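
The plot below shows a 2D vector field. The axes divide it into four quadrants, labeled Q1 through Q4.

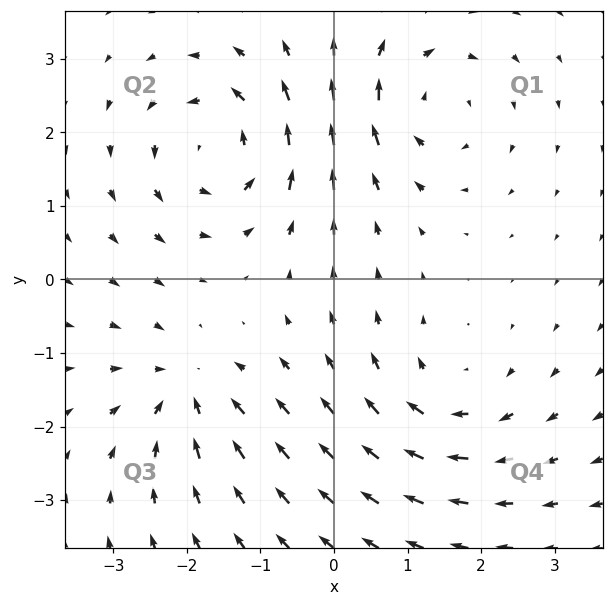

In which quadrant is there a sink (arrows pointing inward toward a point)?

The sink sits at approximately (-2.0, -1.5), which lies in quadrant Q3. The divergence there is about -5, negative as expected for a sink.

Q3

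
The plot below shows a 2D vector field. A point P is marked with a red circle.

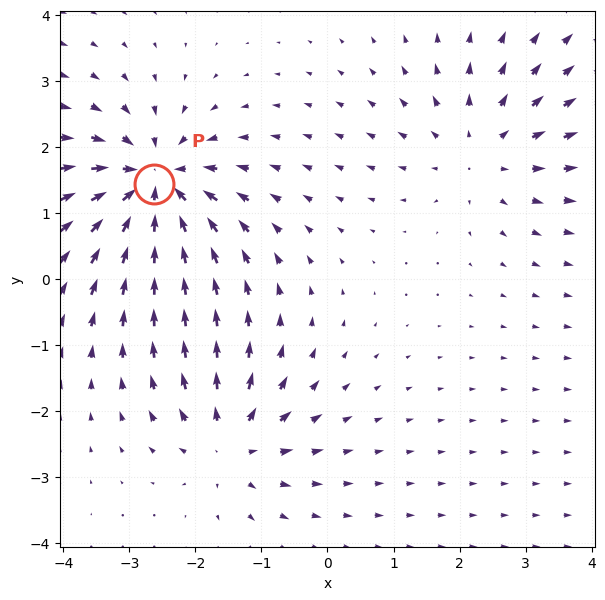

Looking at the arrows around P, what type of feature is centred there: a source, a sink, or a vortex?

sink

At P (-2.6, 1.4) the arrows converge inward. Divergence about -6, curl ≈0 — negative divergence with near-zero curl is a sink.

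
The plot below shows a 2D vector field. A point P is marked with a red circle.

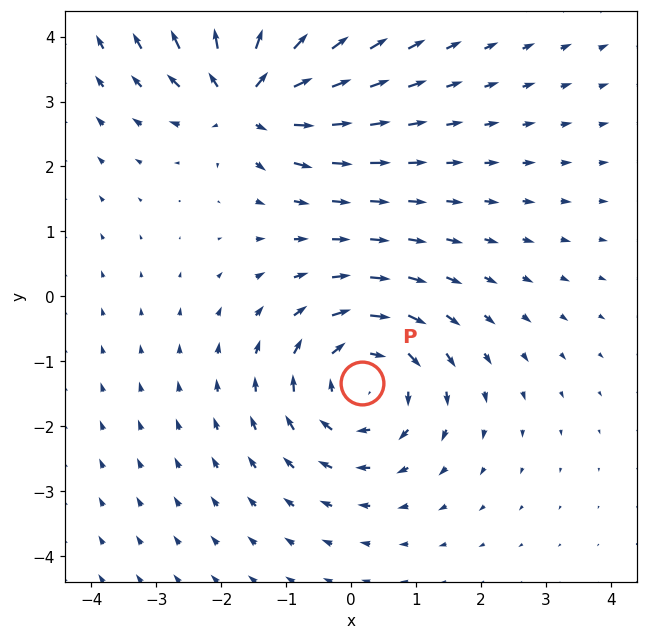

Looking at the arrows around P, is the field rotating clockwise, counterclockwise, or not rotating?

clockwise

Near P at (0.2, -1.3) the arrows circulate clockwise. The curl (z-component) there is about -3; negative curl means clockwise rotation.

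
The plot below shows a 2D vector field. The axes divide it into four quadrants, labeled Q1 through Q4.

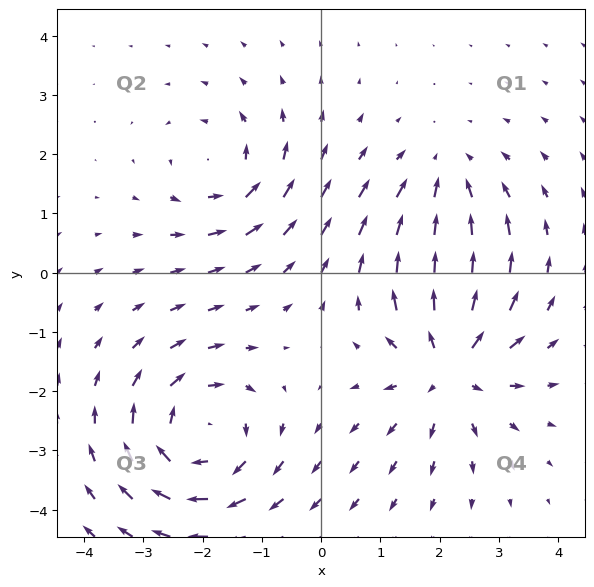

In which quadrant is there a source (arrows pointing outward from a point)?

Q4

The source sits at approximately (2.2, -1.6), which lies in quadrant Q4. The divergence there is about +5, positive as expected for a source.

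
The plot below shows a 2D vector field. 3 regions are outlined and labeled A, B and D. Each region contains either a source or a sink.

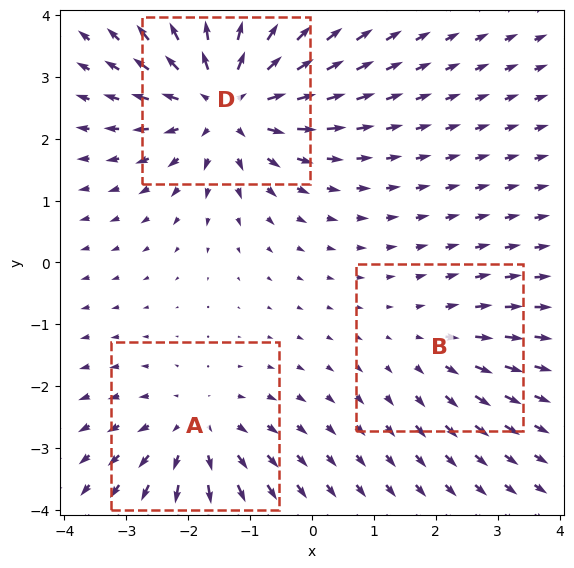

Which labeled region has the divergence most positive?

Divergence at each region's feature centre — A: about +3, B: about +2, D: about +5. Region D is most positive.

D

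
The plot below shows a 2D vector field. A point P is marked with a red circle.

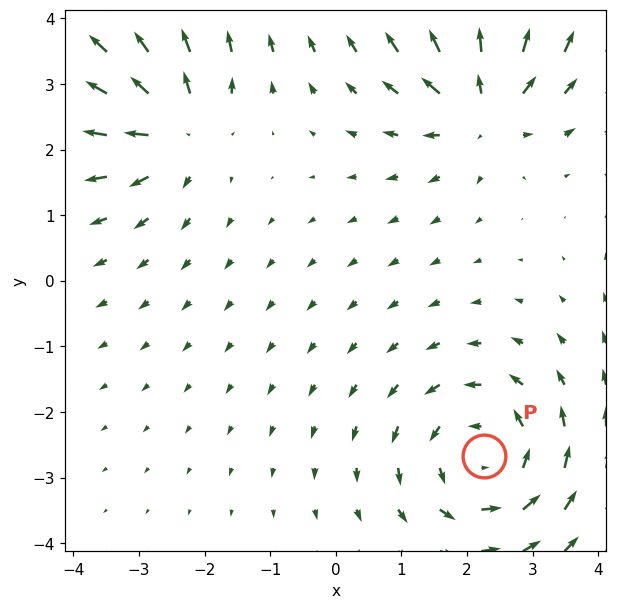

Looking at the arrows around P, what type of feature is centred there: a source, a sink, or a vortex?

vortex

At P (2.3, -2.7) the arrows circulate counterclockwise. Divergence ≈0, curl about +5 — near-zero divergence with nonzero curl is a vortex.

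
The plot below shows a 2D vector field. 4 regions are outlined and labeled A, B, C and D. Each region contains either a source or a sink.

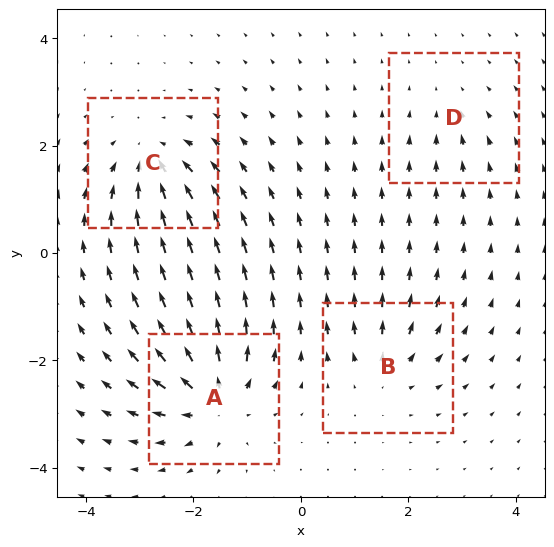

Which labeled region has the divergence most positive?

Divergence at each region's feature centre — A: about +8, B: about +4, C: about -7, D: about -3. Region A is most positive.

A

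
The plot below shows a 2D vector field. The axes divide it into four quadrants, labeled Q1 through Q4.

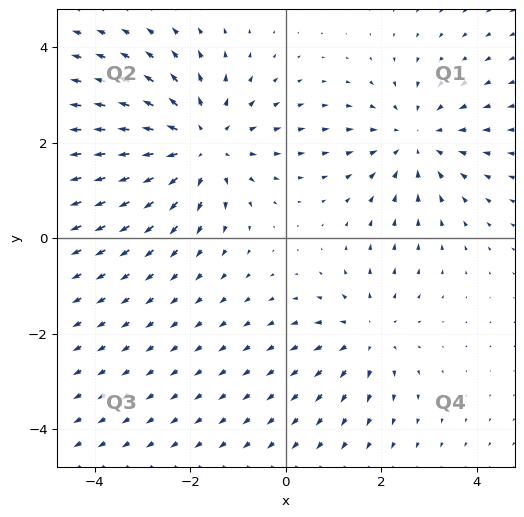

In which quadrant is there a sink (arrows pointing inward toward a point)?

Q1

The sink sits at approximately (2.7, 2.1), which lies in quadrant Q1. The divergence there is about -3, negative as expected for a sink.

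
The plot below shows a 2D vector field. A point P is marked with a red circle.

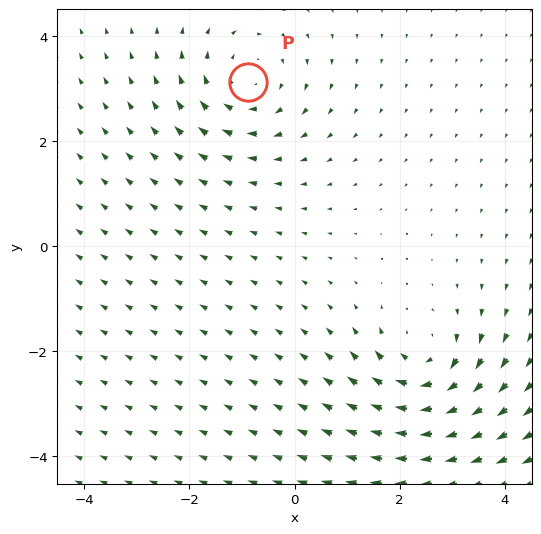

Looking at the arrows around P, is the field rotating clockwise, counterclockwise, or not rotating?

Near P at (-0.9, 3.1) the arrows circulate clockwise. The curl (z-component) there is about -3; negative curl means clockwise rotation.

clockwise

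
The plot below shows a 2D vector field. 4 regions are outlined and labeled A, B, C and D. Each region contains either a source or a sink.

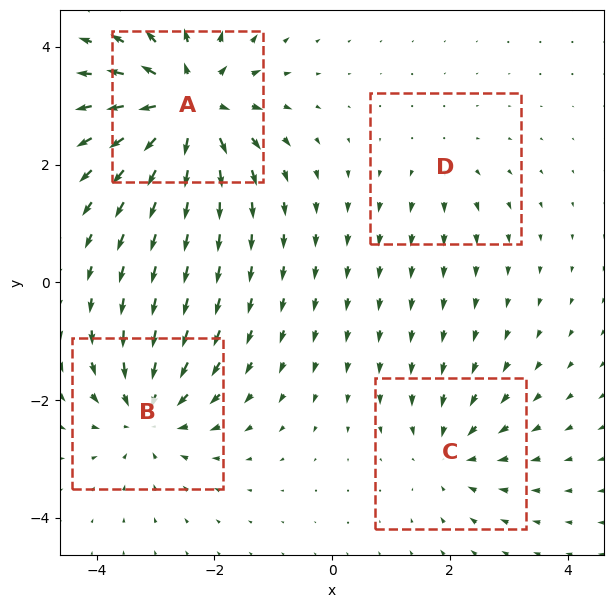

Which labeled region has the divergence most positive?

A

Divergence at each region's feature centre — A: about +8, B: about -5, C: about -4, D: about +2. Region A is most positive.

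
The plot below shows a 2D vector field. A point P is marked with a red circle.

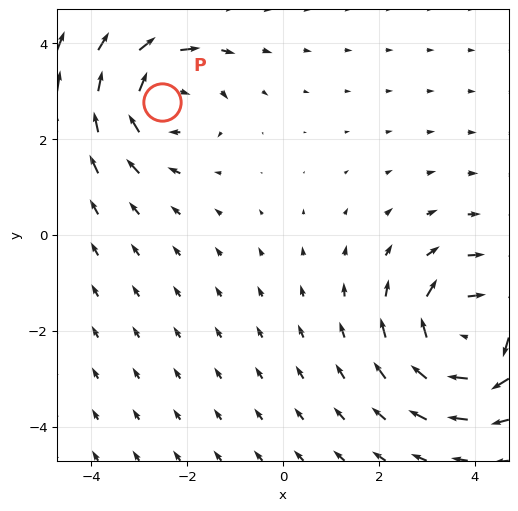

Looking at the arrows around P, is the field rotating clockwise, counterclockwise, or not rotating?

clockwise

Near P at (-2.5, 2.8) the arrows circulate clockwise. The curl (z-component) there is about -4; negative curl means clockwise rotation.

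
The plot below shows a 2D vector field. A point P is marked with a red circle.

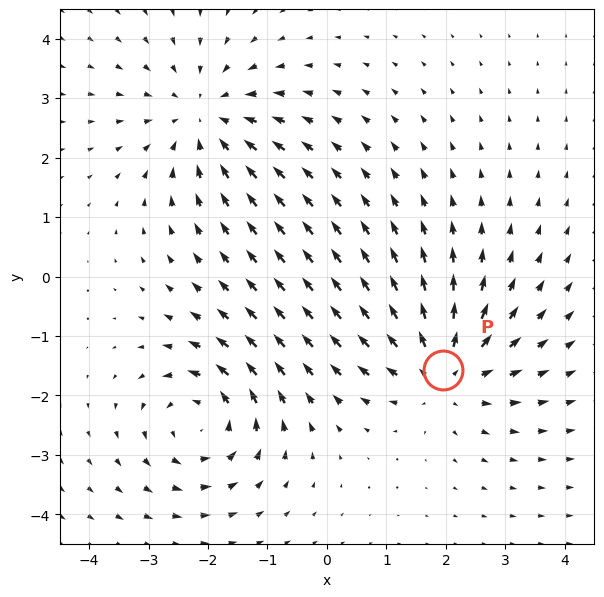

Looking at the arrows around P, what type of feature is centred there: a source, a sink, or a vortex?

At P (1.9, -1.6) the arrows spread outward. Divergence about +5, curl ≈0 — positive divergence with near-zero curl is a source.

source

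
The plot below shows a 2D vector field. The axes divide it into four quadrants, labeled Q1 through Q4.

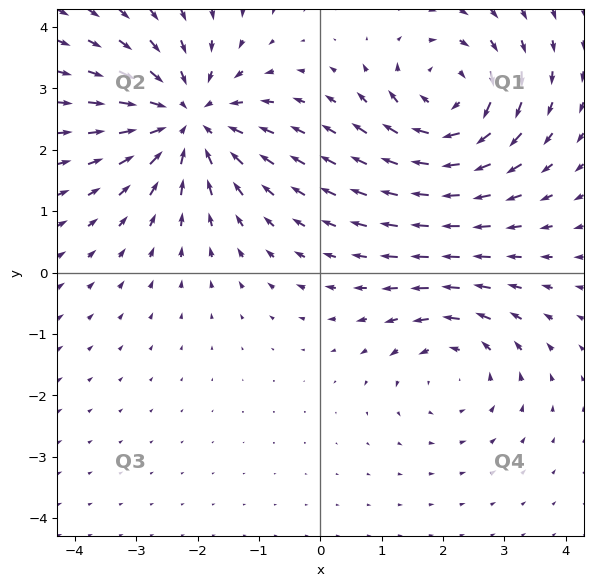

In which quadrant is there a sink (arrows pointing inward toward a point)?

The sink sits at approximately (-2.1, 2.5), which lies in quadrant Q2. The divergence there is about -5, negative as expected for a sink.

Q2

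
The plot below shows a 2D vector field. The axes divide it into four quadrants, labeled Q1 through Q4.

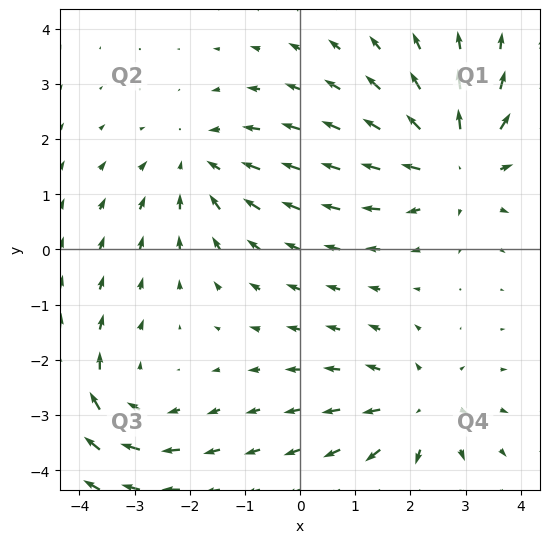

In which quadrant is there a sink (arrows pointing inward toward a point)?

The sink sits at approximately (-1.8, 1.6), which lies in quadrant Q2. The divergence there is about -3, negative as expected for a sink.

Q2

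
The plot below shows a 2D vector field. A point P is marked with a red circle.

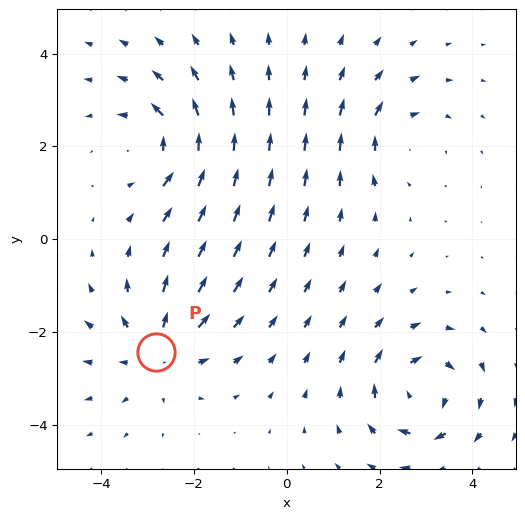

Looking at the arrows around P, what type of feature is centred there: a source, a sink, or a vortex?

source

At P (-2.8, -2.4) the arrows spread outward. Divergence about +4, curl ≈0 — positive divergence with near-zero curl is a source.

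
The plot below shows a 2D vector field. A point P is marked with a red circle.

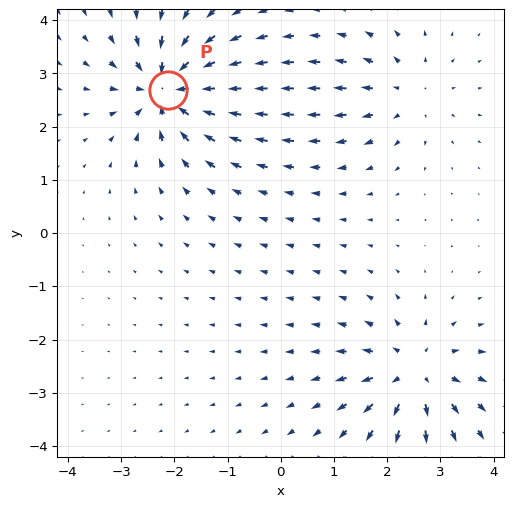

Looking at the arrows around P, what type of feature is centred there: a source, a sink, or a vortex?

At P (-2.1, 2.7) the arrows converge inward. Divergence about -6, curl ≈0 — negative divergence with near-zero curl is a sink.

sink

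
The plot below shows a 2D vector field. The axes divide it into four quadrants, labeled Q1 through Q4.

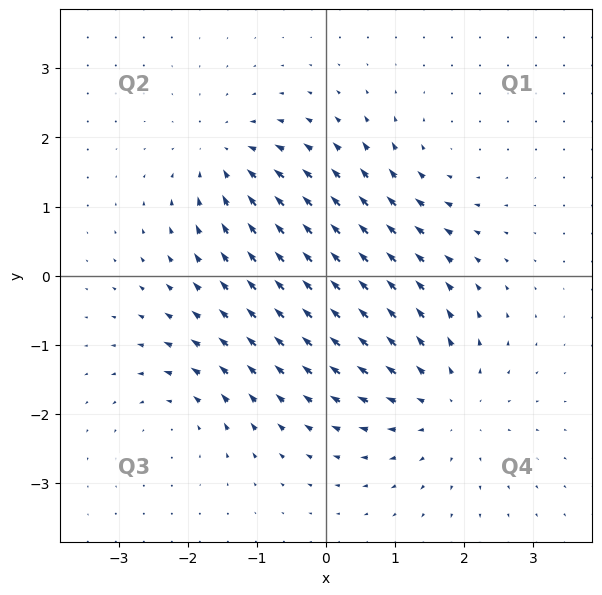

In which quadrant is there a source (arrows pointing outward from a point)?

The source sits at approximately (1.7, -1.9), which lies in quadrant Q4. The divergence there is about +4, positive as expected for a source.

Q4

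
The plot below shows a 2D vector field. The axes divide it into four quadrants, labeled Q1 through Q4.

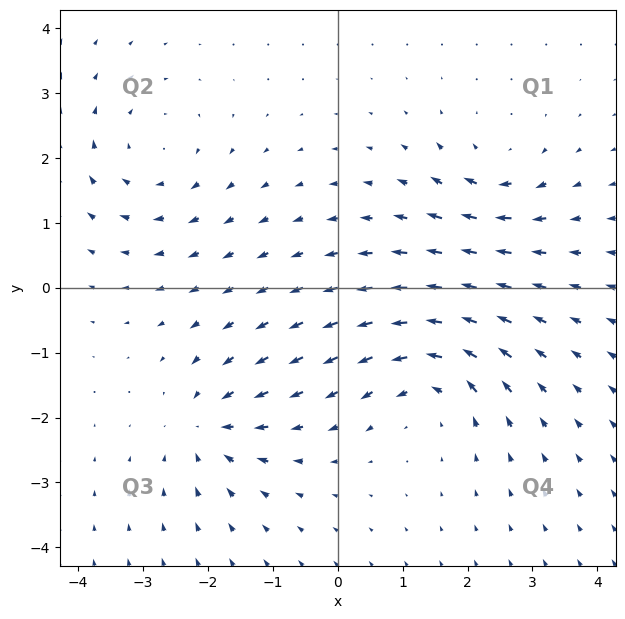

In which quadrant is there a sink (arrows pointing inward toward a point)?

Q3

The sink sits at approximately (-2.0, -2.2), which lies in quadrant Q3. The divergence there is about -4, negative as expected for a sink.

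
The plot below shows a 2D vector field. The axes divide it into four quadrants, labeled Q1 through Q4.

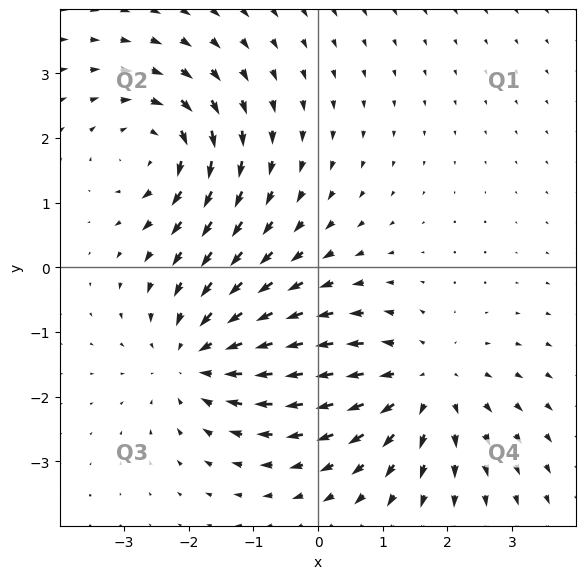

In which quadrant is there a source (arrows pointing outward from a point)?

The source sits at approximately (1.6, -1.8), which lies in quadrant Q4. The divergence there is about +3, positive as expected for a source.

Q4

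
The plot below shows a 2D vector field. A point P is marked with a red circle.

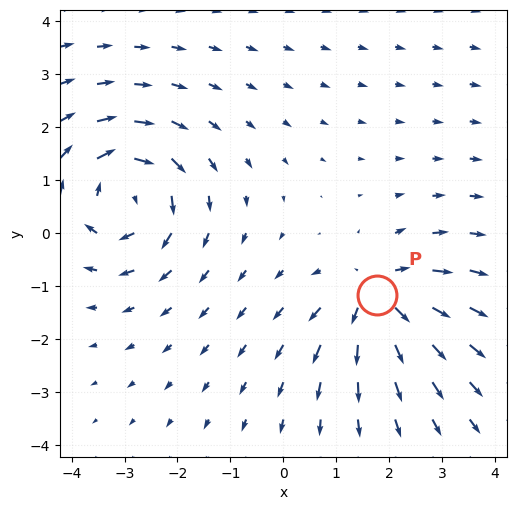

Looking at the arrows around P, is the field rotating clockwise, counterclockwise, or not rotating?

not rotating

Near P at (1.8, -1.2) the arrows show no circulation. The curl there is ≈0.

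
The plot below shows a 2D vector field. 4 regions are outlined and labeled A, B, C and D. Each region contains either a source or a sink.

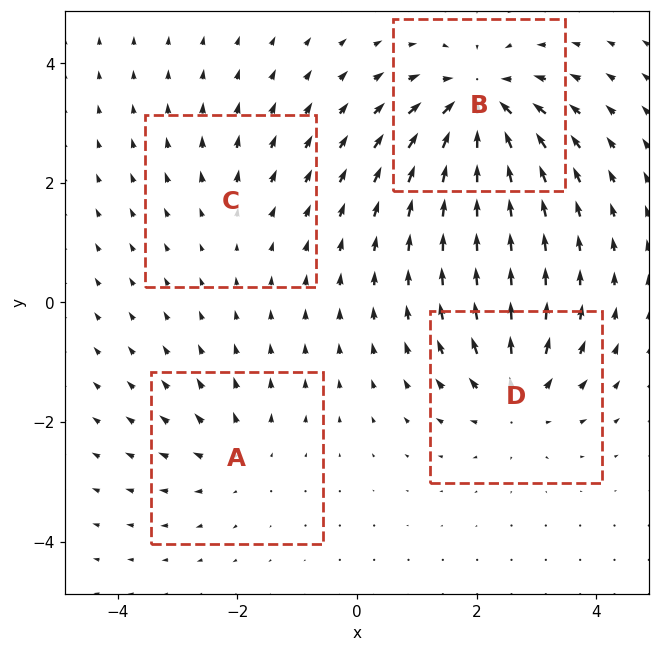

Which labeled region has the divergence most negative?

Divergence at each region's feature centre — A: about +4, B: about -8, C: about +2, D: about +5. Region B is most negative.

B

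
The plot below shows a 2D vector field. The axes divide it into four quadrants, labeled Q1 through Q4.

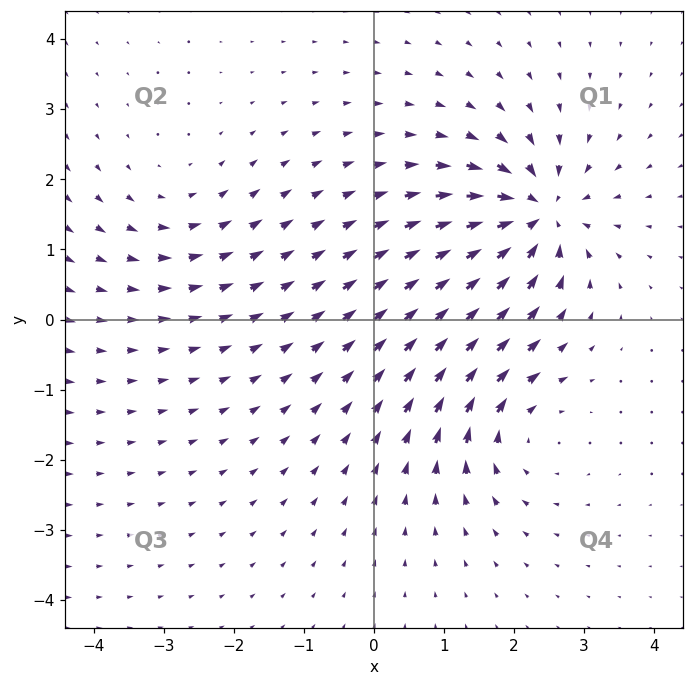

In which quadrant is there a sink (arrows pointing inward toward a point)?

The sink sits at approximately (2.3, 1.5), which lies in quadrant Q1. The divergence there is about -7, negative as expected for a sink.

Q1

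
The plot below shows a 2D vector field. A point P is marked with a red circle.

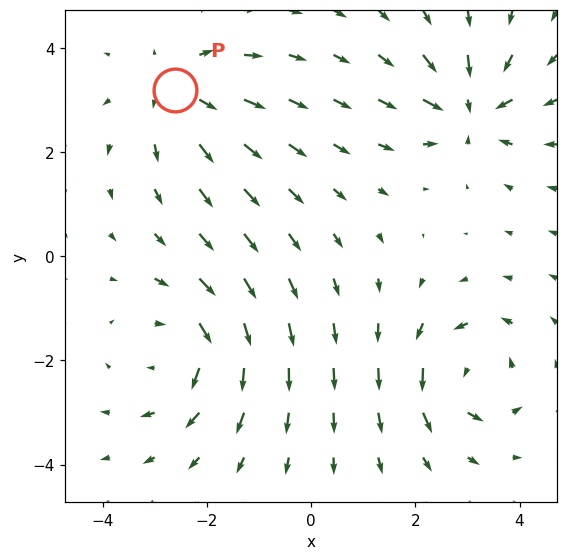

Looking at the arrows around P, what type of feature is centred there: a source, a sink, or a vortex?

source

At P (-2.6, 3.2) the arrows spread outward. Divergence about +3, curl ≈0 — positive divergence with near-zero curl is a source.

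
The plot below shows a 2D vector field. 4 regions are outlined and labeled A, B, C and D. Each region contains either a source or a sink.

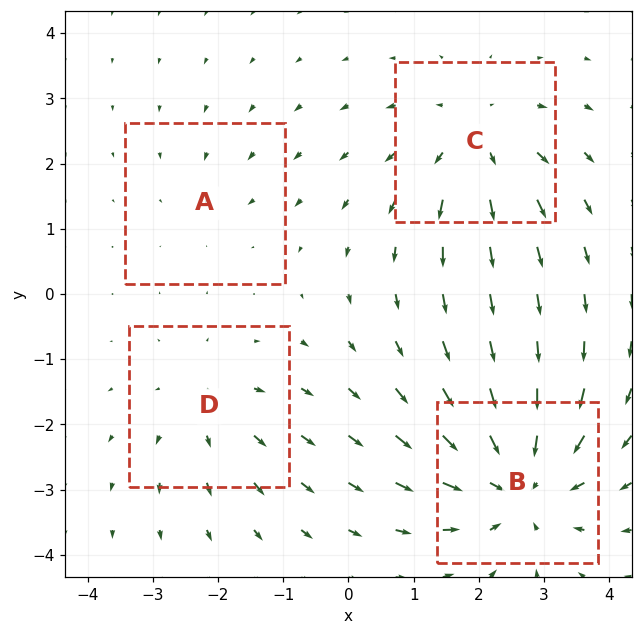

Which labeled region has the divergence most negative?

B

Divergence at each region's feature centre — A: about -2, B: about -6, C: about +4, D: about +3. Region B is most negative.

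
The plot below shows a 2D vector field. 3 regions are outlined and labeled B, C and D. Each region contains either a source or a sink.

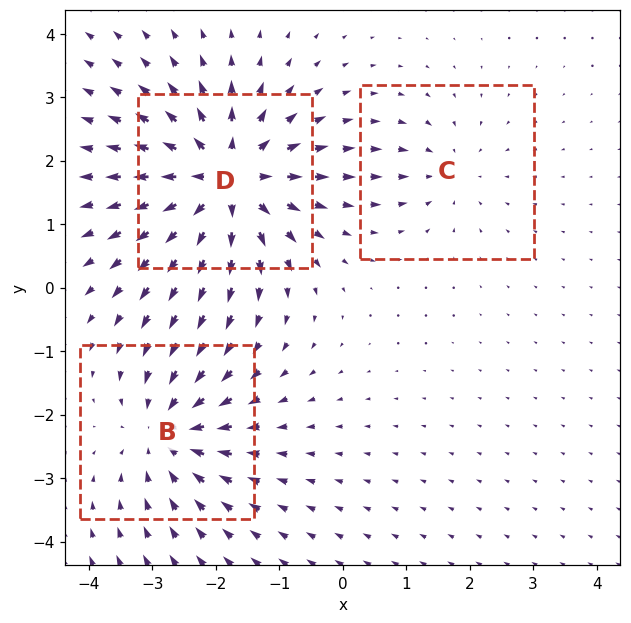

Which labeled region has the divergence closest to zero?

Divergence at each region's feature centre — B: about -4, C: about -2, D: about +6. Region C is closest to zero.

C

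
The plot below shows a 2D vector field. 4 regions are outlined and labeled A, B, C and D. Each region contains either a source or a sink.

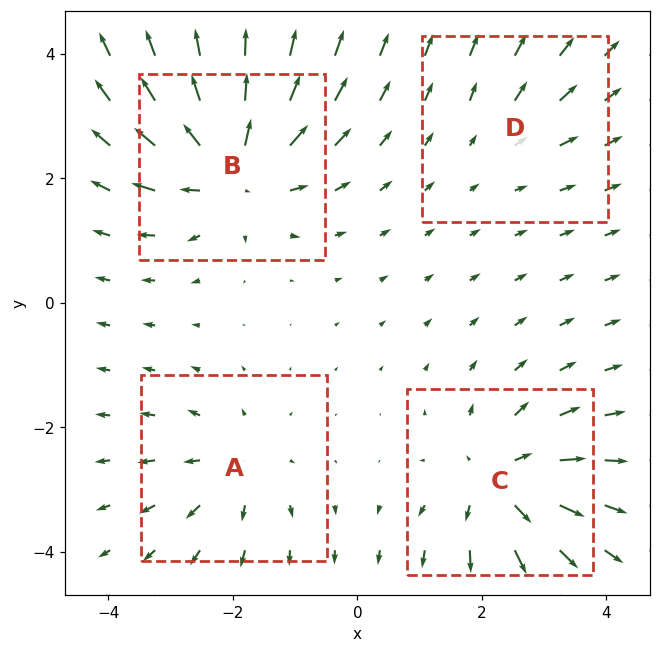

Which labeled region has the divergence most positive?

Divergence at each region's feature centre — A: about +4, B: about +8, C: about +6, D: about +2. Region B is most positive.

B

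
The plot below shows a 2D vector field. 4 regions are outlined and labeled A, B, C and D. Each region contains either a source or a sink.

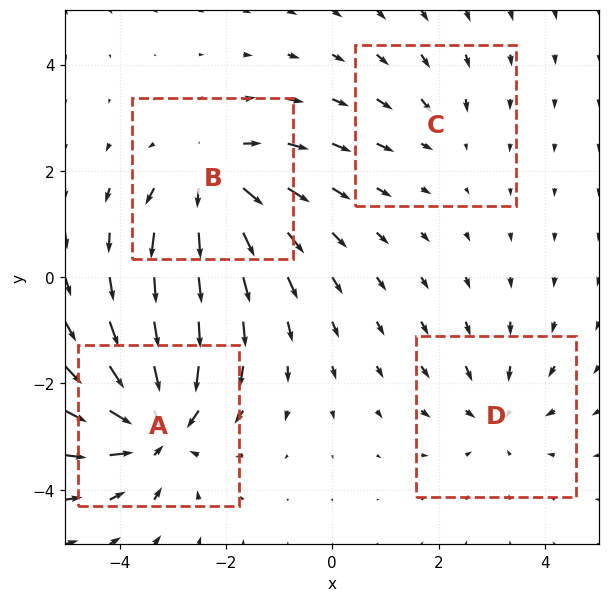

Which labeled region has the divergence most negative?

A

Divergence at each region's feature centre — A: about -6, B: about +5, C: about -2, D: about -3. Region A is most negative.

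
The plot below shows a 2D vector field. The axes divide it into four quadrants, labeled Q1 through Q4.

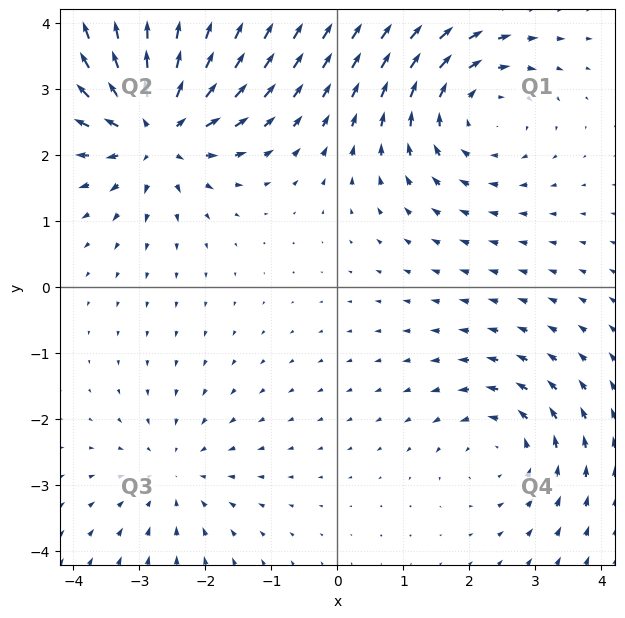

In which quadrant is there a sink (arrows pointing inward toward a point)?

The sink sits at approximately (-2.5, -2.8), which lies in quadrant Q3. The divergence there is about -3, negative as expected for a sink.

Q3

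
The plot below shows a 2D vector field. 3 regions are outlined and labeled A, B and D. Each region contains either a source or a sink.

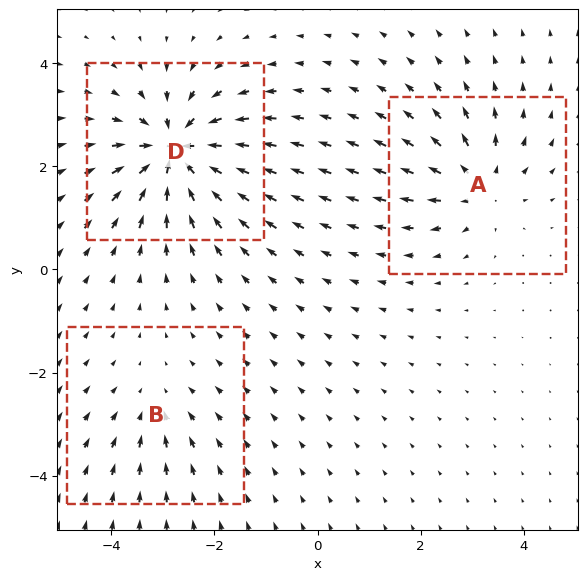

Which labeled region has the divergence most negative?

D

Divergence at each region's feature centre — A: about +4, B: about -2, D: about -6. Region D is most negative.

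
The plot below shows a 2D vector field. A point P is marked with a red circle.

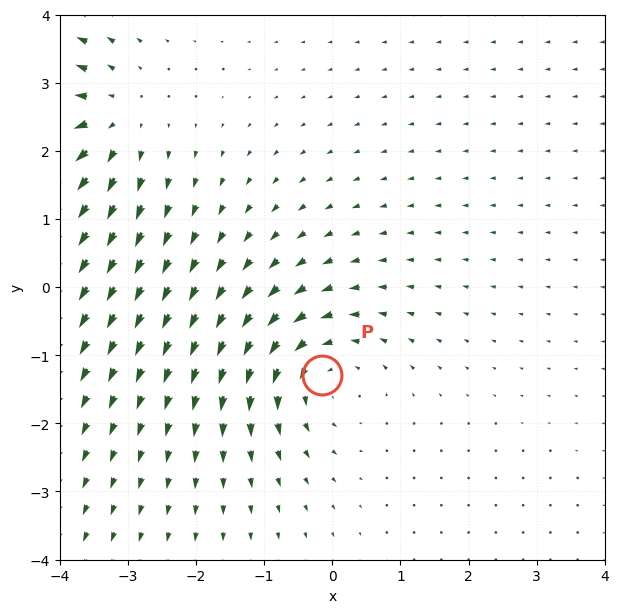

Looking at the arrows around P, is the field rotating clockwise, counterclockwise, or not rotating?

Near P at (-0.2, -1.3) the arrows circulate counterclockwise. The curl (z-component) there is about +3; positive curl means counterclockwise rotation.

counterclockwise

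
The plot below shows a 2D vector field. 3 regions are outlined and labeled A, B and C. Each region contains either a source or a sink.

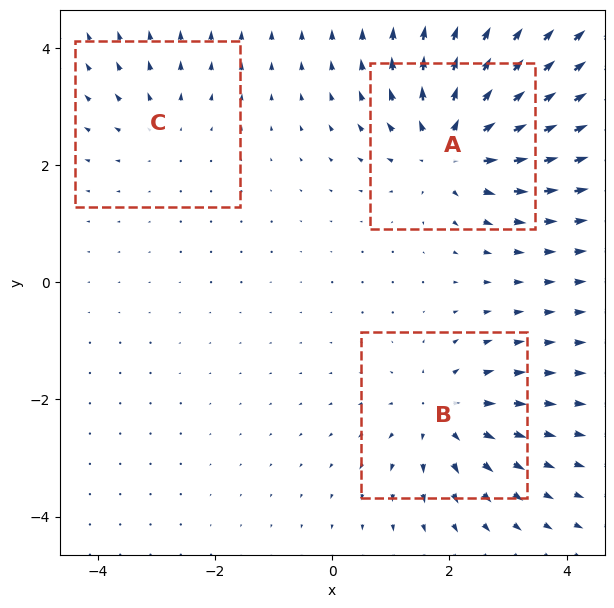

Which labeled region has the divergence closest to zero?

Divergence at each region's feature centre — A: about +5, B: about +4, C: about +2. Region C is closest to zero.

C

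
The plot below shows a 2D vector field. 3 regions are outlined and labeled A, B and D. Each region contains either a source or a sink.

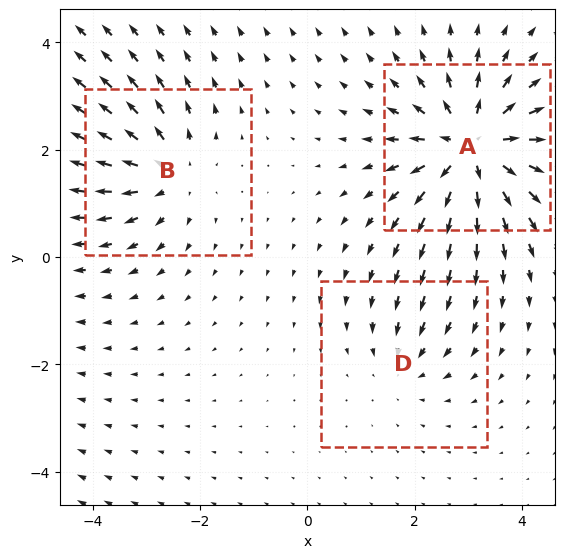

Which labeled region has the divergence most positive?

A

Divergence at each region's feature centre — A: about +5, B: about +3, D: about -2. Region A is most positive.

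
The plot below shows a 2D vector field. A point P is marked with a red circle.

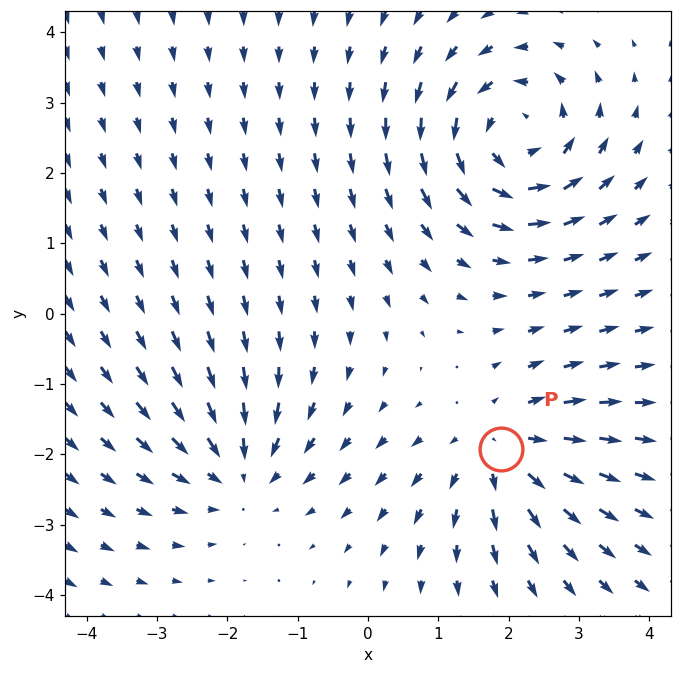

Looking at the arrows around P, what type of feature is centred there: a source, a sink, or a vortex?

source

At P (1.9, -1.9) the arrows spread outward. Divergence about +4, curl ≈0 — positive divergence with near-zero curl is a source.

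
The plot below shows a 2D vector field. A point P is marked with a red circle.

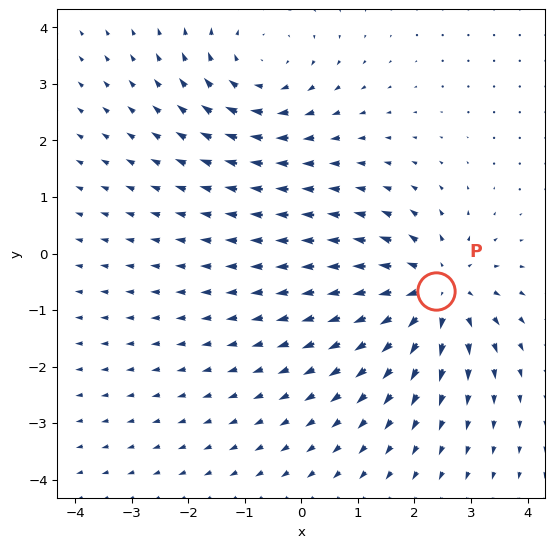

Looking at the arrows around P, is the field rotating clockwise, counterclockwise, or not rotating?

not rotating

Near P at (2.4, -0.7) the arrows show no circulation. The curl there is ≈0.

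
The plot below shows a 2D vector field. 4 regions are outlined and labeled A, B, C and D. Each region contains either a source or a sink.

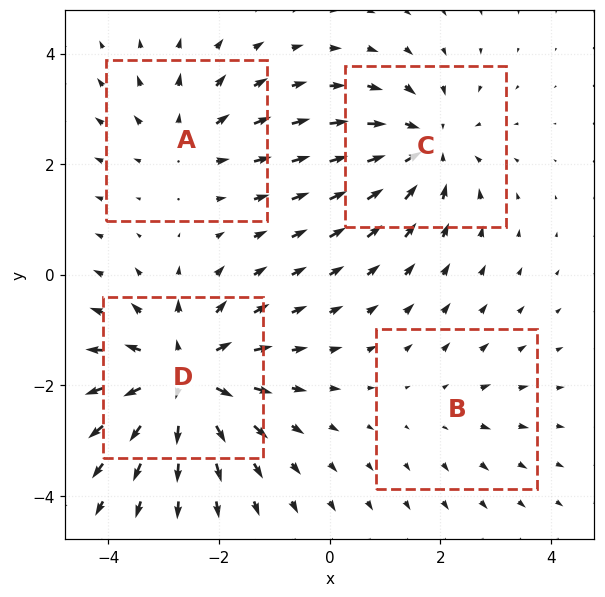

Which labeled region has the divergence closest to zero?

Divergence at each region's feature centre — A: about +3, B: about +2, C: about -5, D: about +6. Region B is closest to zero.

B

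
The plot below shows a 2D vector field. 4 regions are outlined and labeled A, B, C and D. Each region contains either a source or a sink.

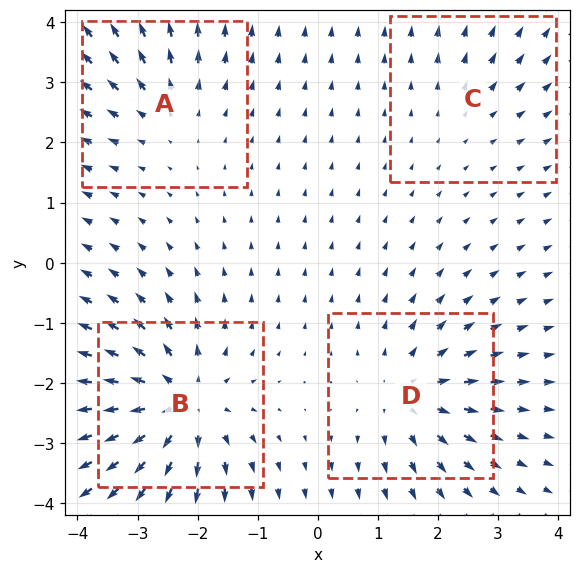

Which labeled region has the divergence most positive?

Divergence at each region's feature centre — A: about +4, B: about +7, C: about +2, D: about +5. Region B is most positive.

B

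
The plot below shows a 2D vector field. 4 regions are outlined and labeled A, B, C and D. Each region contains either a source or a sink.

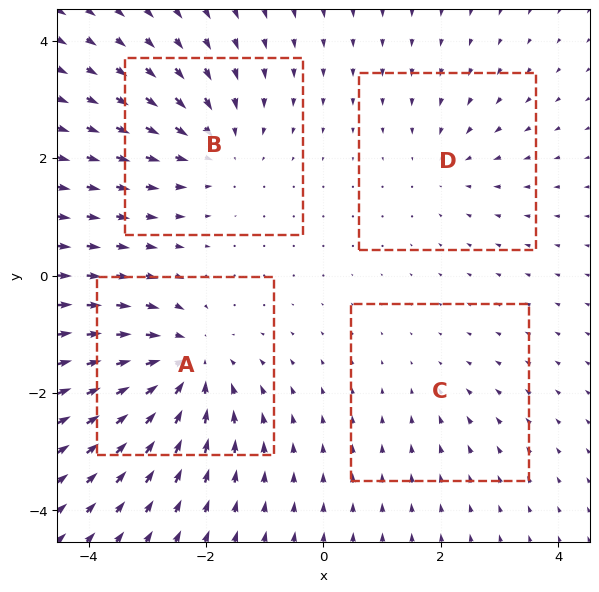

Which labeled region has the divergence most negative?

Divergence at each region's feature centre — A: about -7, B: about -4, C: about -2, D: about -3. Region A is most negative.

A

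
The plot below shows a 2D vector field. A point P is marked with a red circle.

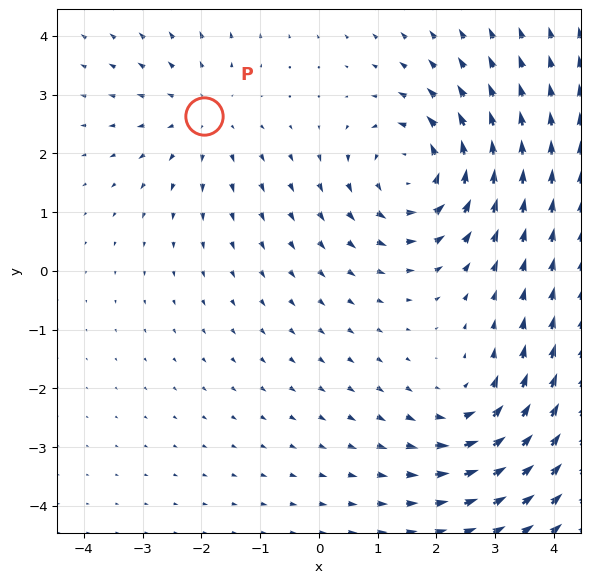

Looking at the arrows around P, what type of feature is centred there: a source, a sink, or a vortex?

At P (-2.0, 2.6) the arrows spread outward. Divergence about +3, curl ≈0 — positive divergence with near-zero curl is a source.

source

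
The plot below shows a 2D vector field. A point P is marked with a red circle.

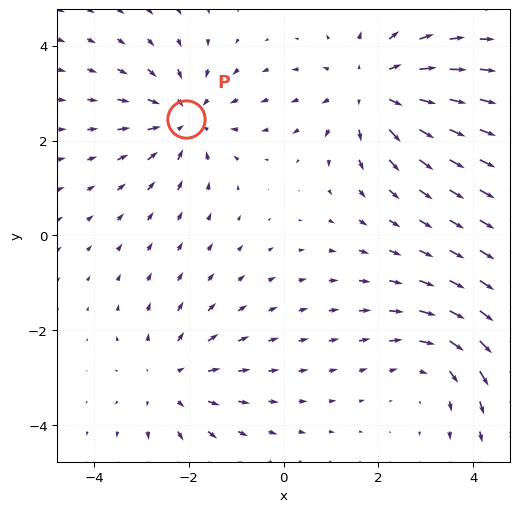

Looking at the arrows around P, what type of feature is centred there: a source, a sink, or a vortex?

At P (-2.1, 2.5) the arrows converge inward. Divergence about -4, curl ≈0 — negative divergence with near-zero curl is a sink.

sink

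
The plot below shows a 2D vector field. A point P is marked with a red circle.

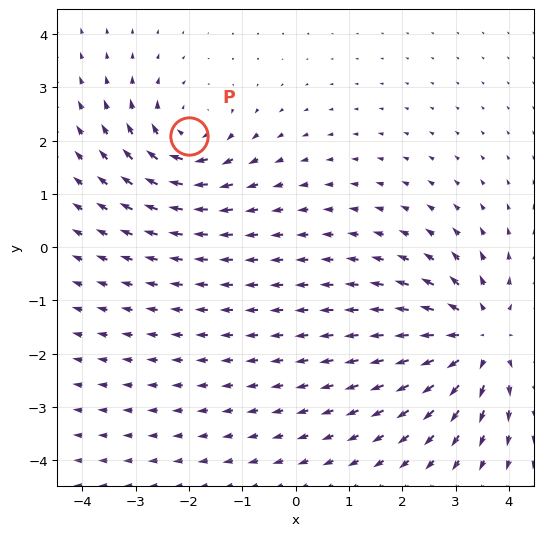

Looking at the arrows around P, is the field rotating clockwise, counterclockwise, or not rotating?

clockwise

Near P at (-2.0, 2.1) the arrows circulate clockwise. The curl (z-component) there is about -4; negative curl means clockwise rotation.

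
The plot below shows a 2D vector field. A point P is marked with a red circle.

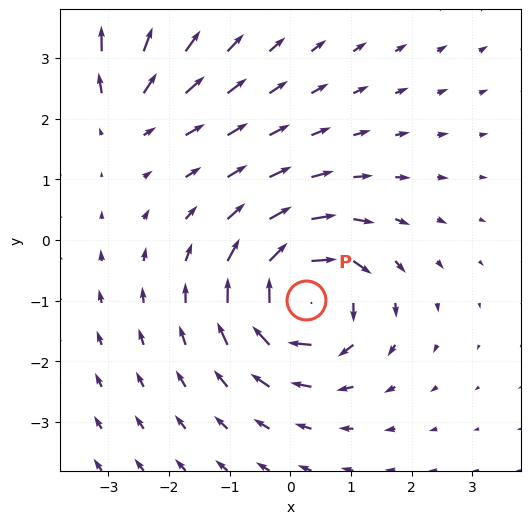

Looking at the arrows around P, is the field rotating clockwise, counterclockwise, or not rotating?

clockwise

Near P at (0.3, -1.0) the arrows circulate clockwise. The curl (z-component) there is about -7; negative curl means clockwise rotation.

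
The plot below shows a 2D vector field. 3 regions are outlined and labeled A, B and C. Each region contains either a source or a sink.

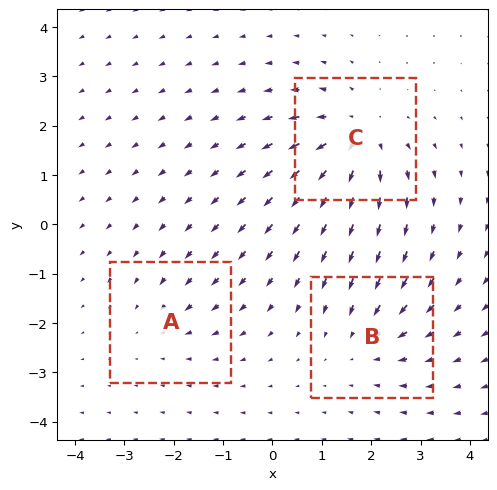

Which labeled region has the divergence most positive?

C

Divergence at each region's feature centre — A: about -2, B: about -3, C: about +4. Region C is most positive.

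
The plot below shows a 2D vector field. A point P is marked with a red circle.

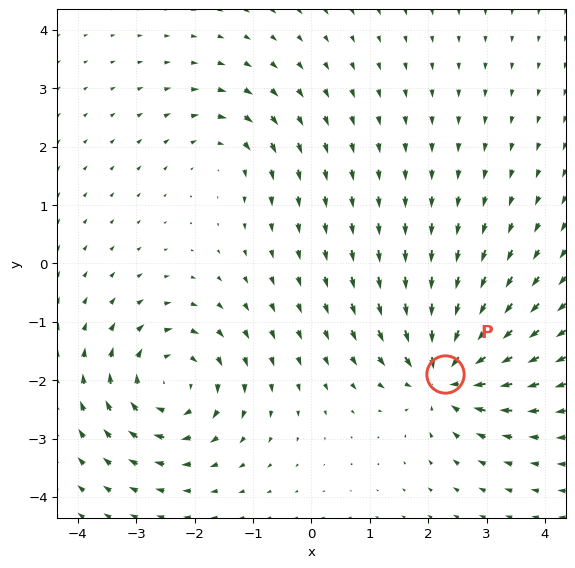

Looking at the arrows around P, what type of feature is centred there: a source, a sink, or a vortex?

At P (2.3, -1.9) the arrows converge inward. Divergence about -6, curl ≈0 — negative divergence with near-zero curl is a sink.

sink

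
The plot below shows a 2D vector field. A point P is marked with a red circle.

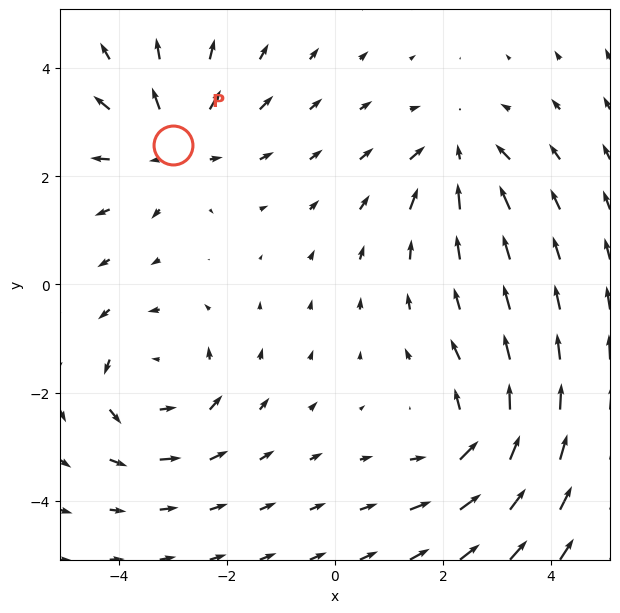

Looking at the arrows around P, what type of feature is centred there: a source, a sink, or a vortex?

source

At P (-3.0, 2.6) the arrows spread outward. Divergence about +4, curl ≈0 — positive divergence with near-zero curl is a source.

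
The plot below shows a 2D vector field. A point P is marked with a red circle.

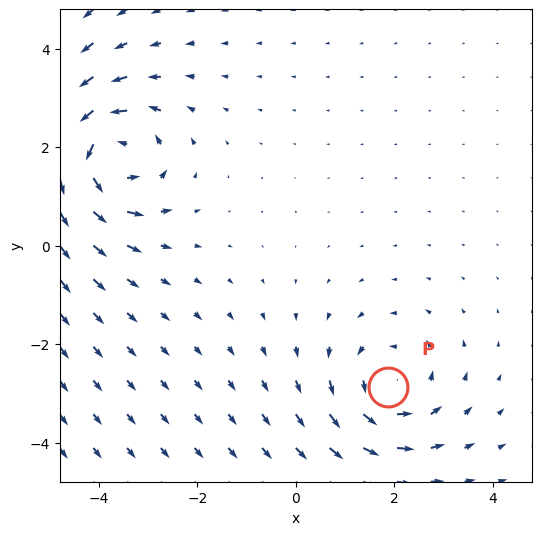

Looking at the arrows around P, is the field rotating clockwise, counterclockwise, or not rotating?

counterclockwise

Near P at (1.9, -2.9) the arrows circulate counterclockwise. The curl (z-component) there is about +3; positive curl means counterclockwise rotation.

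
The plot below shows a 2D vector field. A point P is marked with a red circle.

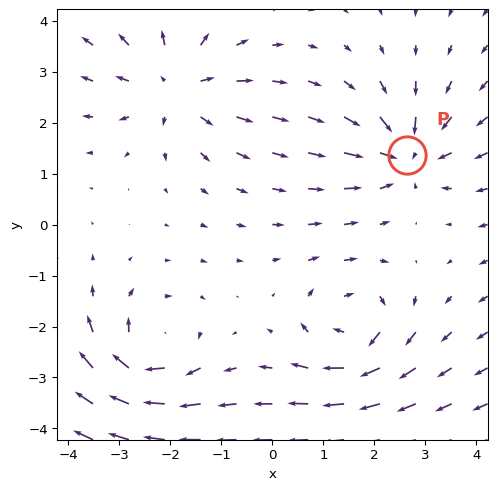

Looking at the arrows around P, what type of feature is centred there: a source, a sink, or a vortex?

sink

At P (2.6, 1.4) the arrows converge inward. Divergence about -4, curl ≈0 — negative divergence with near-zero curl is a sink.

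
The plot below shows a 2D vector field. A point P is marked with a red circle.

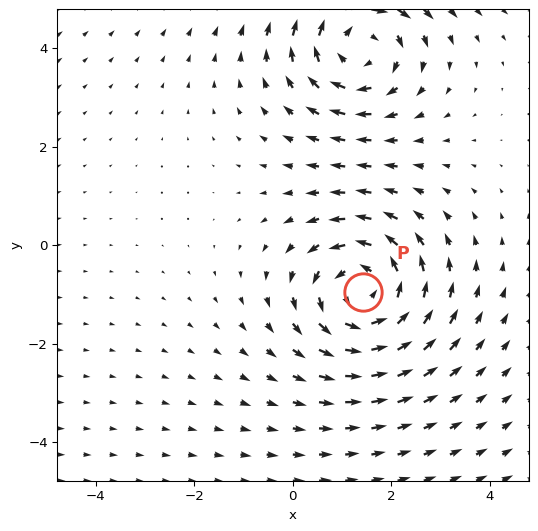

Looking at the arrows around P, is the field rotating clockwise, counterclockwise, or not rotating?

Near P at (1.4, -1.0) the arrows circulate counterclockwise. The curl (z-component) there is about +3; positive curl means counterclockwise rotation.

counterclockwise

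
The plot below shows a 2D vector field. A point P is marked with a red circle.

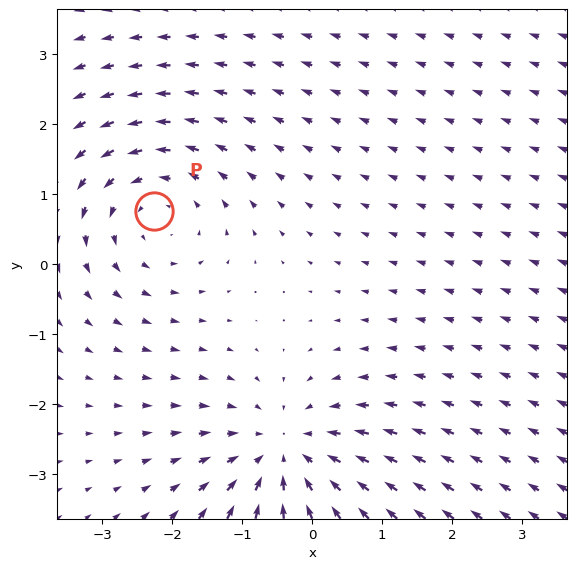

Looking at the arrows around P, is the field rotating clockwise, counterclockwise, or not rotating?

counterclockwise

Near P at (-2.3, 0.8) the arrows circulate counterclockwise. The curl (z-component) there is about +3; positive curl means counterclockwise rotation.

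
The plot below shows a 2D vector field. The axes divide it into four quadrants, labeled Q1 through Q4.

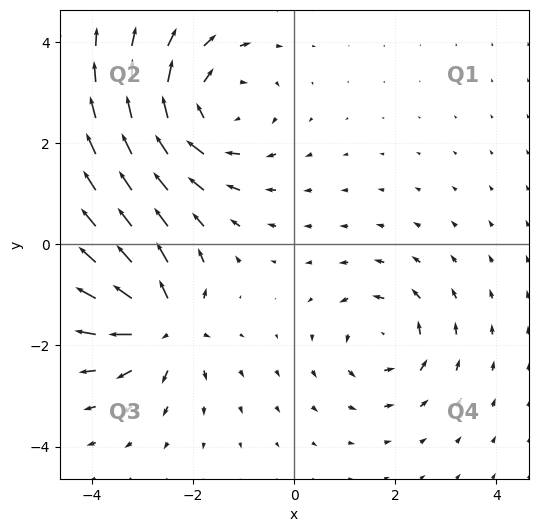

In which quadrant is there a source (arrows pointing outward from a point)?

The source sits at approximately (-2.5, -1.6), which lies in quadrant Q3. The divergence there is about +5, positive as expected for a source.

Q3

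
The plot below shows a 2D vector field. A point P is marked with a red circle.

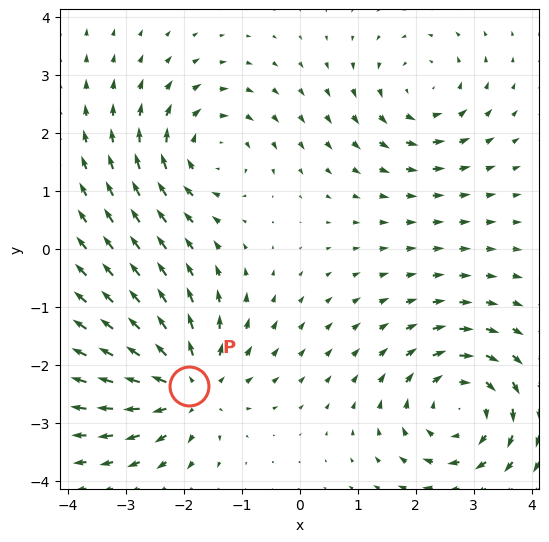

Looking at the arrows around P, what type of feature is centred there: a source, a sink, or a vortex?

source

At P (-1.9, -2.4) the arrows spread outward. Divergence about +5, curl ≈0 — positive divergence with near-zero curl is a source.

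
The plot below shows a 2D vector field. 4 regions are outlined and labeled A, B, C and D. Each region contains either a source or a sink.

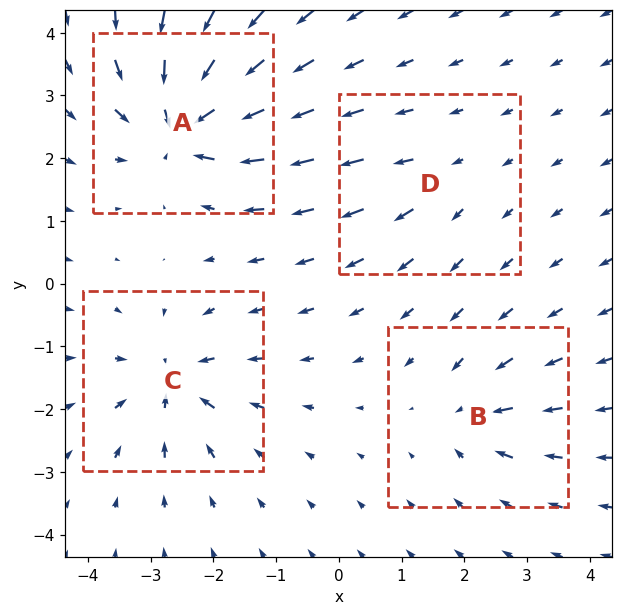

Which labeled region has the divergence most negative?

A

Divergence at each region's feature centre — A: about -9, B: about -4, C: about -6, D: about +3. Region A is most negative.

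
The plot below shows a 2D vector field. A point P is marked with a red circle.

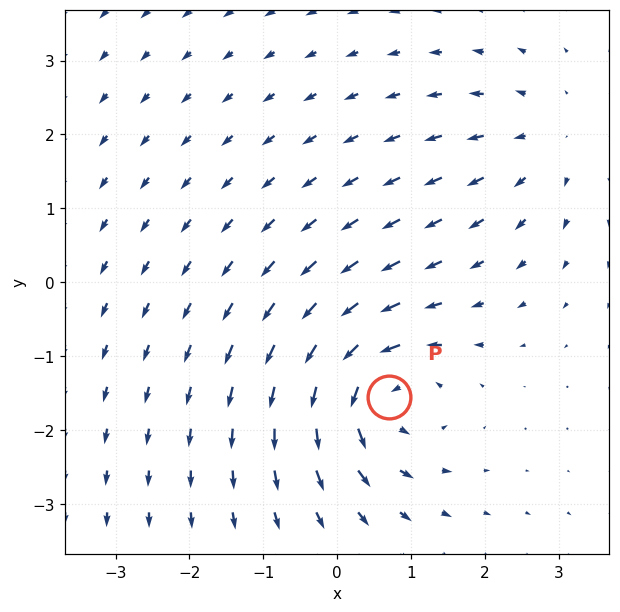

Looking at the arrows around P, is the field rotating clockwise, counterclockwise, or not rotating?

Near P at (0.7, -1.6) the arrows circulate counterclockwise. The curl (z-component) there is about +5; positive curl means counterclockwise rotation.

counterclockwise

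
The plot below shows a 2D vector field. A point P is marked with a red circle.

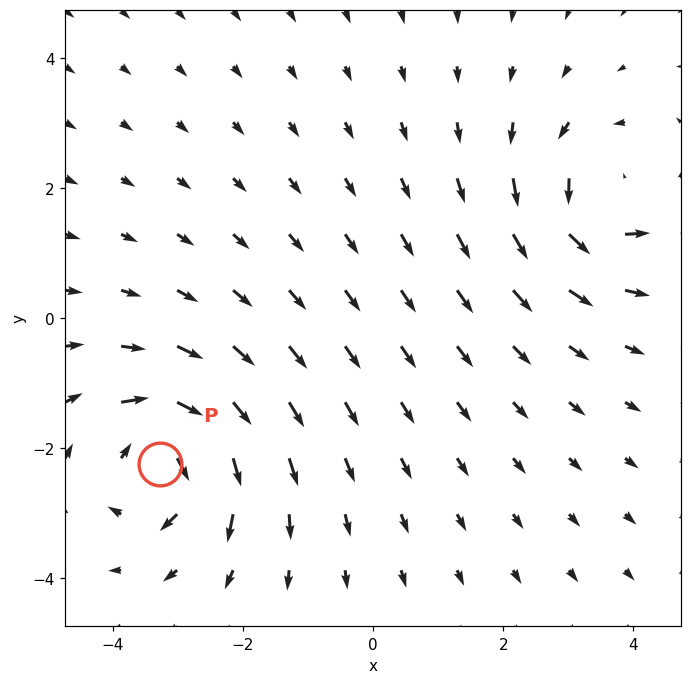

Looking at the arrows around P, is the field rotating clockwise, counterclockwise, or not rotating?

clockwise

Near P at (-3.3, -2.2) the arrows circulate clockwise. The curl (z-component) there is about -5; negative curl means clockwise rotation.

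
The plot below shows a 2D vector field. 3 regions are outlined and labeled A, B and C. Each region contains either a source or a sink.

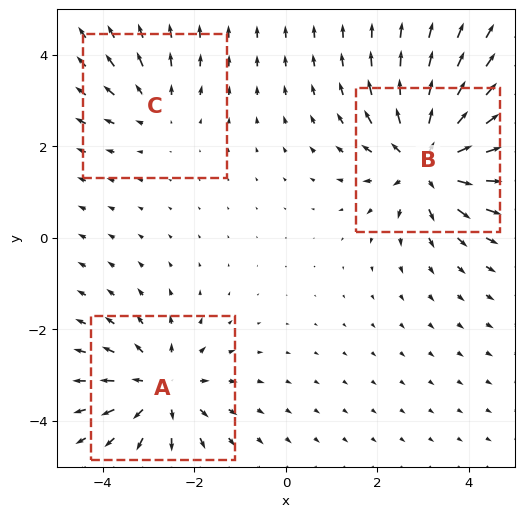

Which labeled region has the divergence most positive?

B

Divergence at each region's feature centre — A: about +3, B: about +5, C: about +2. Region B is most positive.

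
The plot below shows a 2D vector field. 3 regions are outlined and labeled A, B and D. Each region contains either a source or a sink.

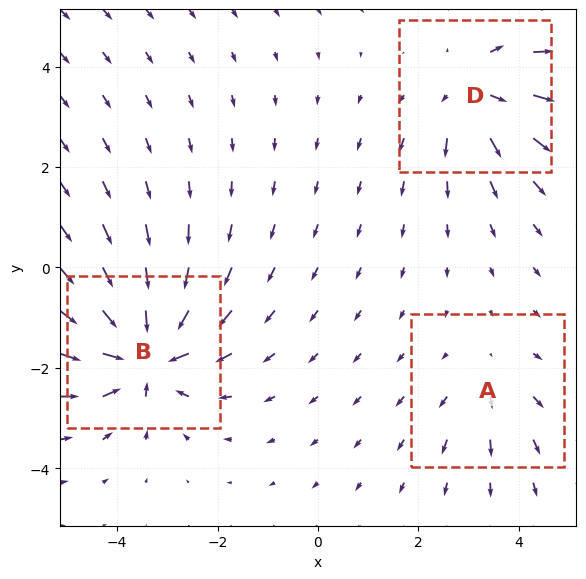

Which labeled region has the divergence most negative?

Divergence at each region's feature centre — A: about +2, B: about -6, D: about +4. Region B is most negative.

B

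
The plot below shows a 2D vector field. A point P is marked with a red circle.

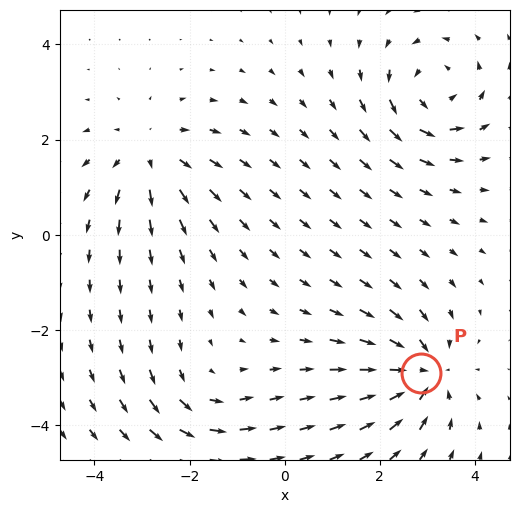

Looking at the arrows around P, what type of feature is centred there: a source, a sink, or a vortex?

sink

At P (2.9, -2.9) the arrows converge inward. Divergence about -5, curl ≈0 — negative divergence with near-zero curl is a sink.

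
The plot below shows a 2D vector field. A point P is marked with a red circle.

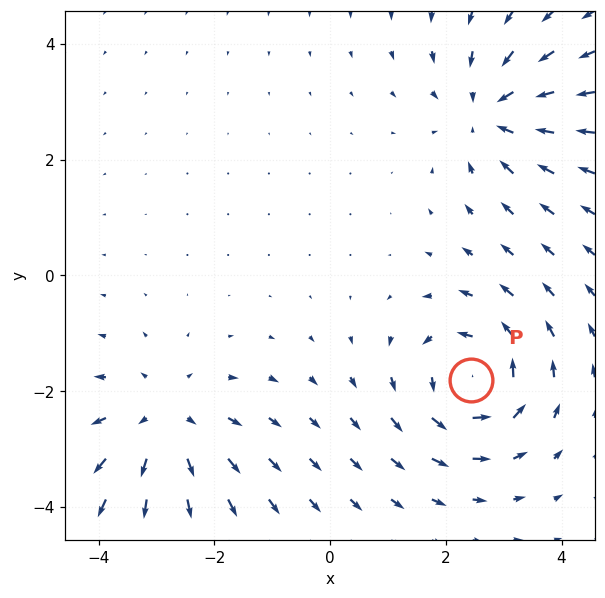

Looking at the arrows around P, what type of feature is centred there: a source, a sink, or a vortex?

At P (2.4, -1.8) the arrows circulate counterclockwise. Divergence ≈0, curl about +6 — near-zero divergence with nonzero curl is a vortex.

vortex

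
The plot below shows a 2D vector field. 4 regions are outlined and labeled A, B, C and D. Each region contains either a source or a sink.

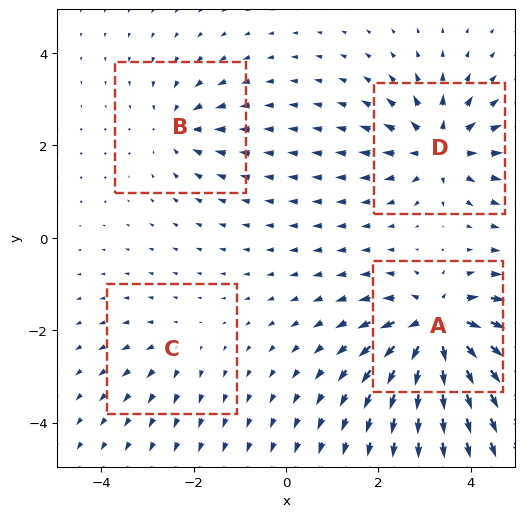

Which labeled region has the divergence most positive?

Divergence at each region's feature centre — A: about +8, B: about -4, C: about +2, D: about +6. Region A is most positive.

A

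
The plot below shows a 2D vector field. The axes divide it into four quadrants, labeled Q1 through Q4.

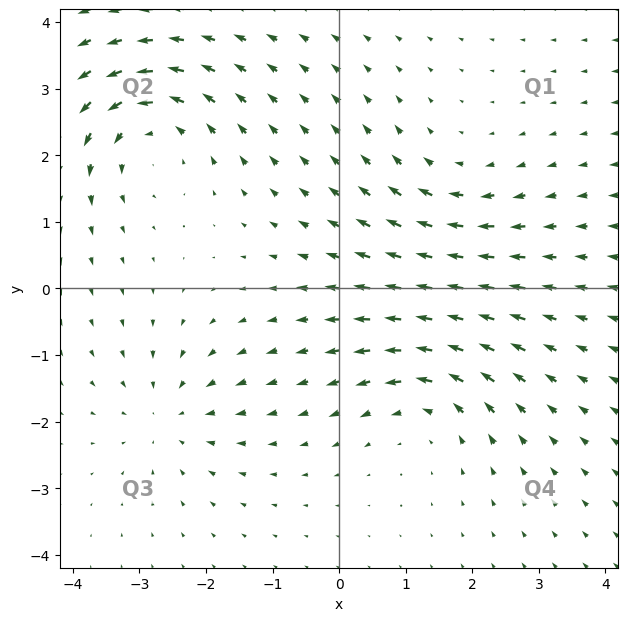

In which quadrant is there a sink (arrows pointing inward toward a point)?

Q3

The sink sits at approximately (-2.5, -1.9), which lies in quadrant Q3. The divergence there is about -3, negative as expected for a sink.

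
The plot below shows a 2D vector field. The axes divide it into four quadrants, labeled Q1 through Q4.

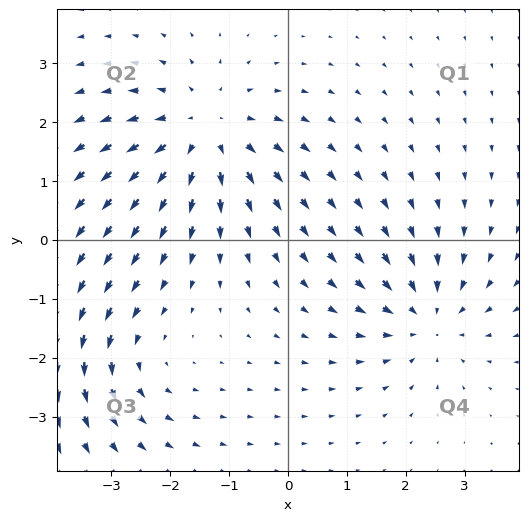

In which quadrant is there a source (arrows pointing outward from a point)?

The source sits at approximately (-1.4, 1.8), which lies in quadrant Q2. The divergence there is about +4, positive as expected for a source.

Q2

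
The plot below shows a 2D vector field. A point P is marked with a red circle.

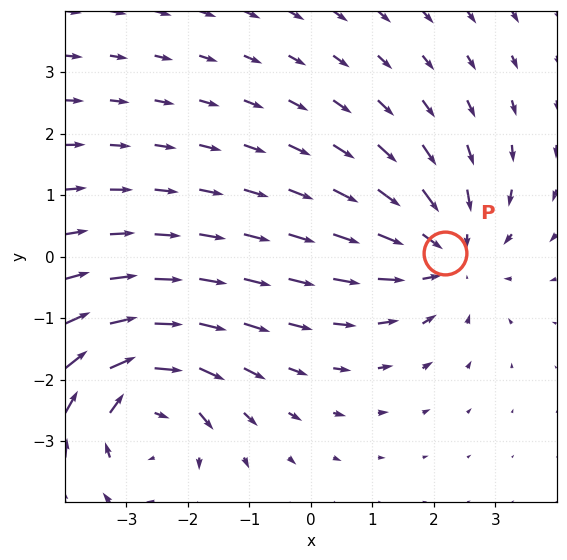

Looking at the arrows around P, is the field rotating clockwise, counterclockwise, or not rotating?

Near P at (2.2, 0.1) the arrows show no circulation. The curl there is ≈0.

not rotating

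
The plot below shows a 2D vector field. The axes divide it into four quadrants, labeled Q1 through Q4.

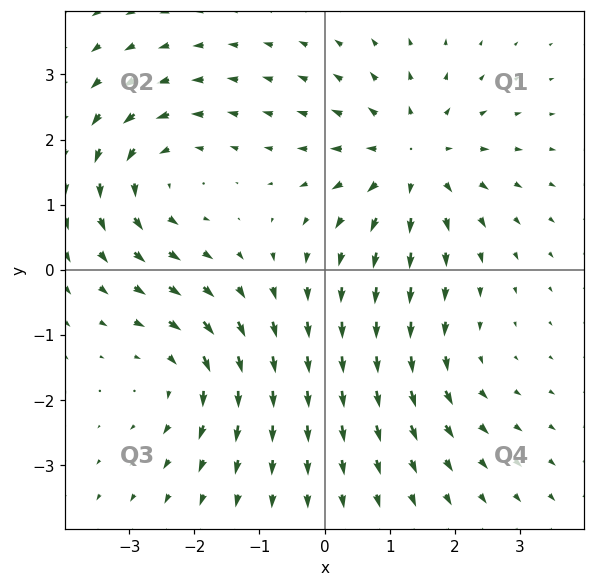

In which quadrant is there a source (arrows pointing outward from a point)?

The source sits at approximately (1.3, 1.7), which lies in quadrant Q1. The divergence there is about +5, positive as expected for a source.

Q1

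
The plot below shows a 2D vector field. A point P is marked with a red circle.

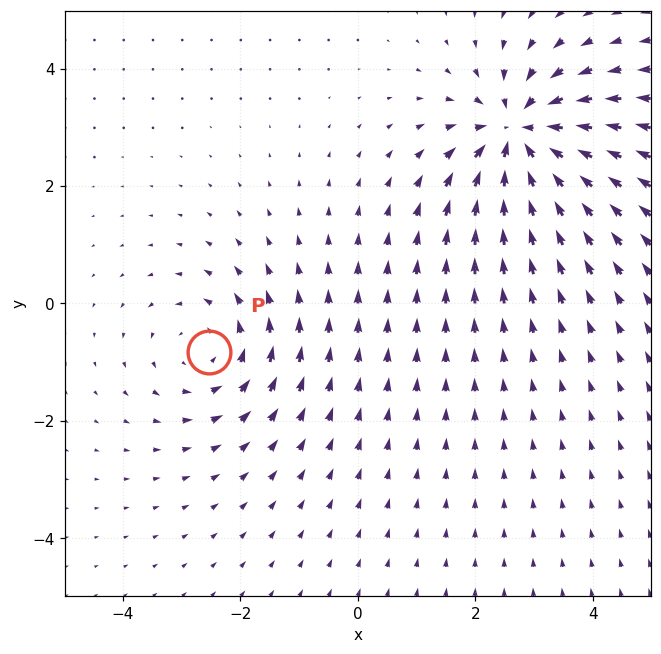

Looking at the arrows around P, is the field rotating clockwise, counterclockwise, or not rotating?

counterclockwise

Near P at (-2.5, -0.8) the arrows circulate counterclockwise. The curl (z-component) there is about +3; positive curl means counterclockwise rotation.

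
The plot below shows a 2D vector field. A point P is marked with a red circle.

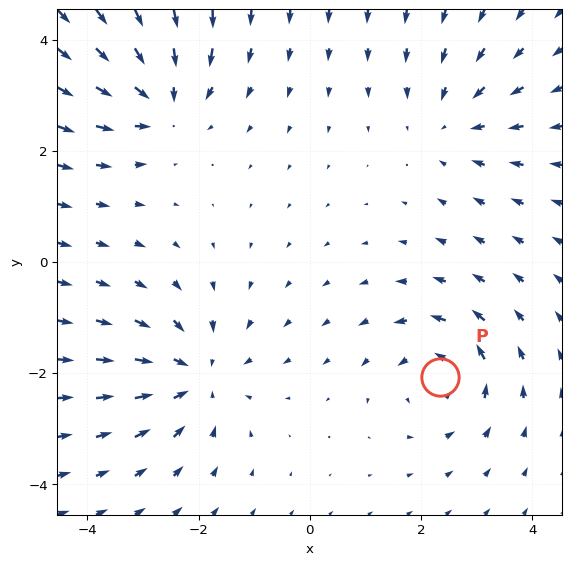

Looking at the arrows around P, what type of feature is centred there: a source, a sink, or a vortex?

vortex

At P (2.3, -2.1) the arrows circulate counterclockwise. Divergence ≈0, curl about +4 — near-zero divergence with nonzero curl is a vortex.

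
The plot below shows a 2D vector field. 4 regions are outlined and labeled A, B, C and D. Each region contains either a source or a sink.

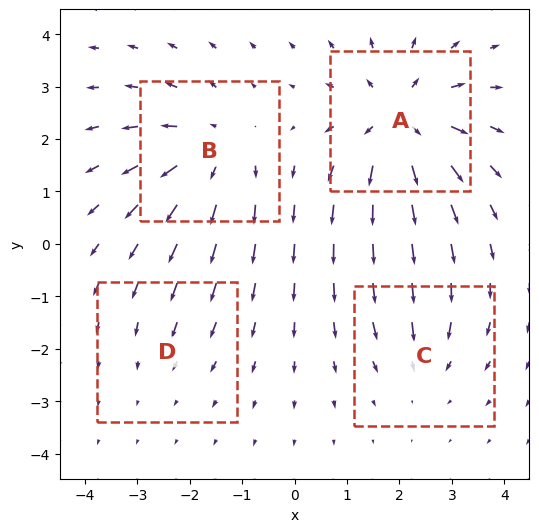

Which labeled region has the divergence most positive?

A

Divergence at each region's feature centre — A: about +7, B: about +5, C: about -3, D: about -2. Region A is most positive.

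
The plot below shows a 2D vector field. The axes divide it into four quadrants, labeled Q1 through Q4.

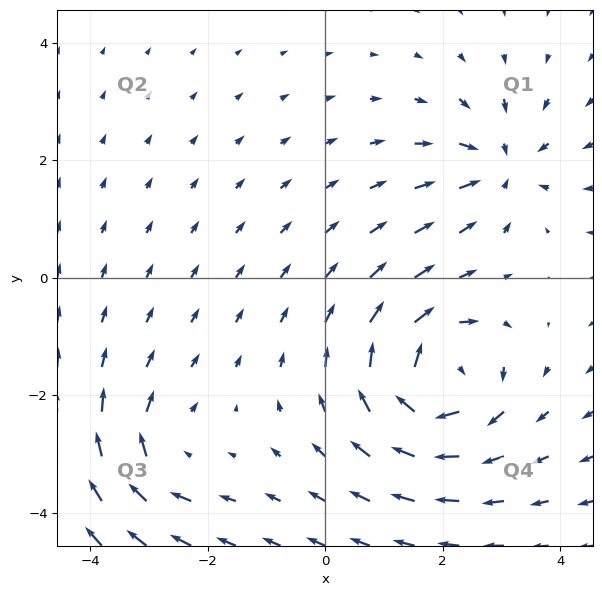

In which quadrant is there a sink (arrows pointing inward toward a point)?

The sink sits at approximately (3.0, 1.9), which lies in quadrant Q1. The divergence there is about -4, negative as expected for a sink.

Q1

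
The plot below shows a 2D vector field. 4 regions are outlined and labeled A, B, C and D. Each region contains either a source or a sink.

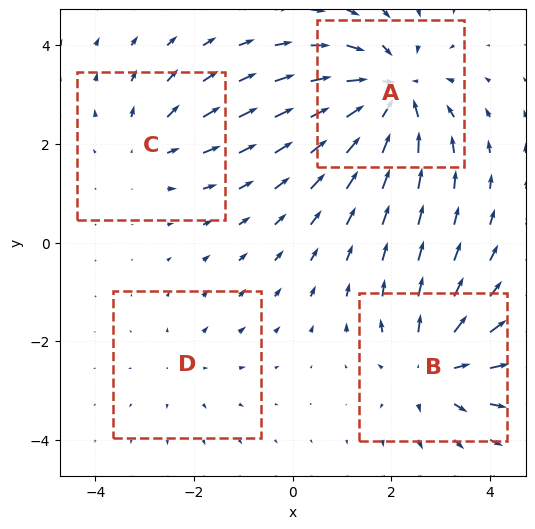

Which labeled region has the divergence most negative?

A

Divergence at each region's feature centre — A: about -6, B: about +5, C: about +3, D: about +2. Region A is most negative.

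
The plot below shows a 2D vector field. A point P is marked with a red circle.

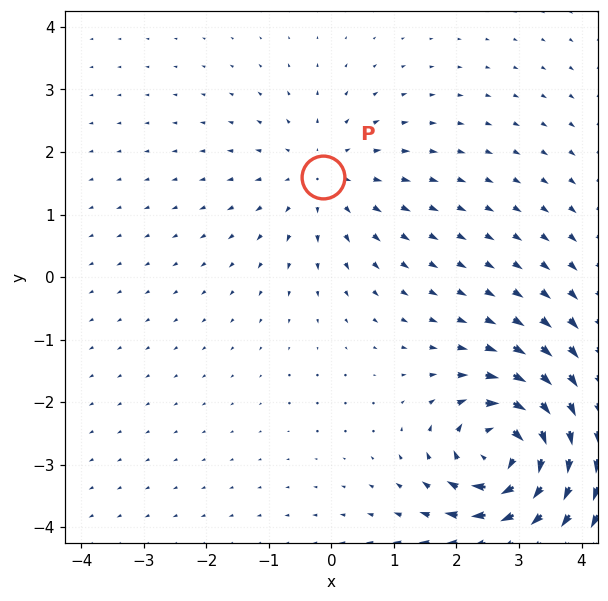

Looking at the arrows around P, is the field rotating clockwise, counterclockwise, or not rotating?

not rotating

Near P at (-0.1, 1.6) the arrows show no circulation. The curl there is ≈0.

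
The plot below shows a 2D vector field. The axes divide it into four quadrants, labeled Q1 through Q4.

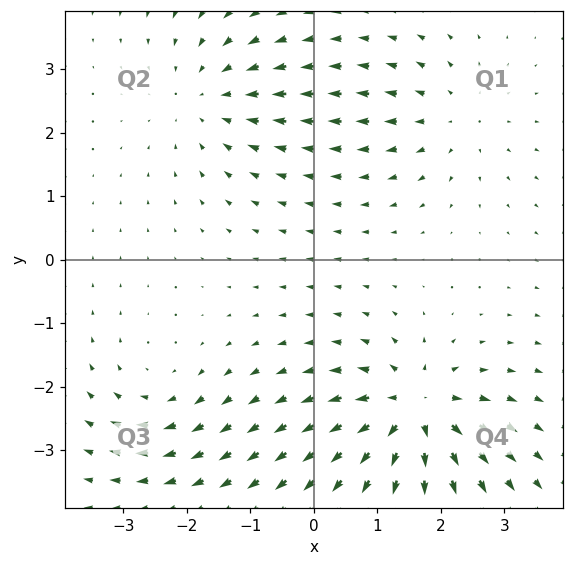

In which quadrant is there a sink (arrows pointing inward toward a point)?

Q2

The sink sits at approximately (-1.7, 2.5), which lies in quadrant Q2. The divergence there is about -3, negative as expected for a sink.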